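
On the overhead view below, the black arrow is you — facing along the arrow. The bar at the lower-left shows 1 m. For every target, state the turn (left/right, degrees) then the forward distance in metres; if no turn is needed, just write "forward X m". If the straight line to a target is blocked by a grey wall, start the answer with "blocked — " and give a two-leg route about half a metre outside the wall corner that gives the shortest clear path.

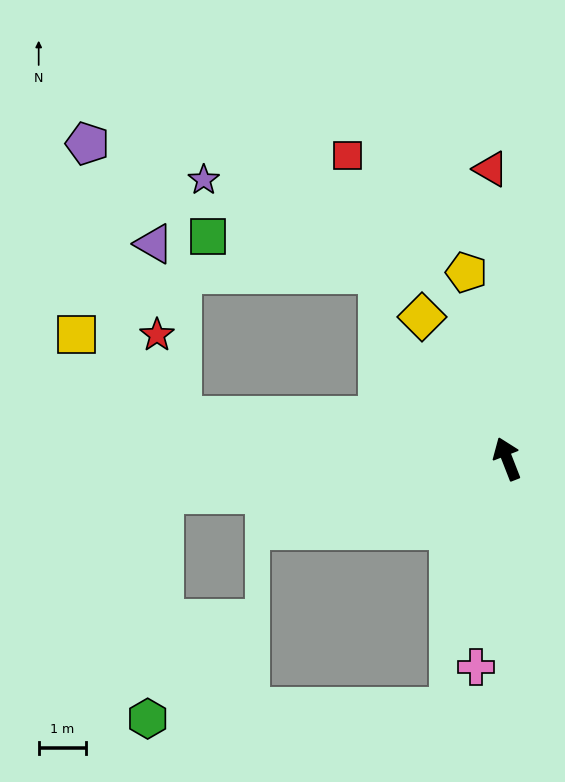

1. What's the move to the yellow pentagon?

turn right 9°, forward 4.0 m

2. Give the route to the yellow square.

blocked — turn left 61°, forward 6.9 m, then turn right 30°, forward 2.8 m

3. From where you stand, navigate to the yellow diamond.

turn left 10°, forward 3.5 m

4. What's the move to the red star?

blocked — turn left 61°, forward 6.9 m, then turn right 66°, forward 1.8 m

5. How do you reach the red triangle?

turn right 18°, forward 6.1 m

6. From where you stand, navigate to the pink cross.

turn left 150°, forward 4.4 m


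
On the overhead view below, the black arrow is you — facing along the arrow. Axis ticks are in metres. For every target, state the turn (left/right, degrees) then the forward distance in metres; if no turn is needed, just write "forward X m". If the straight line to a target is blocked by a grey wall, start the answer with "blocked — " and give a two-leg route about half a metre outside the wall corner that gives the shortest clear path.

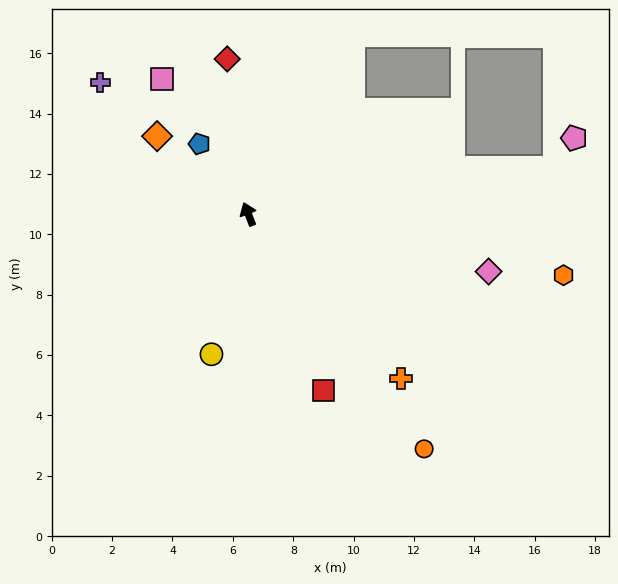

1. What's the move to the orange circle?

turn right 165°, forward 9.7 m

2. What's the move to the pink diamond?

turn right 125°, forward 8.2 m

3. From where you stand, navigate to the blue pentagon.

turn left 13°, forward 2.8 m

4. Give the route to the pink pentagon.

blocked — turn right 103°, forward 10.3 m, then turn left 51°, forward 1.2 m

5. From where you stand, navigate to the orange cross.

turn right 158°, forward 7.4 m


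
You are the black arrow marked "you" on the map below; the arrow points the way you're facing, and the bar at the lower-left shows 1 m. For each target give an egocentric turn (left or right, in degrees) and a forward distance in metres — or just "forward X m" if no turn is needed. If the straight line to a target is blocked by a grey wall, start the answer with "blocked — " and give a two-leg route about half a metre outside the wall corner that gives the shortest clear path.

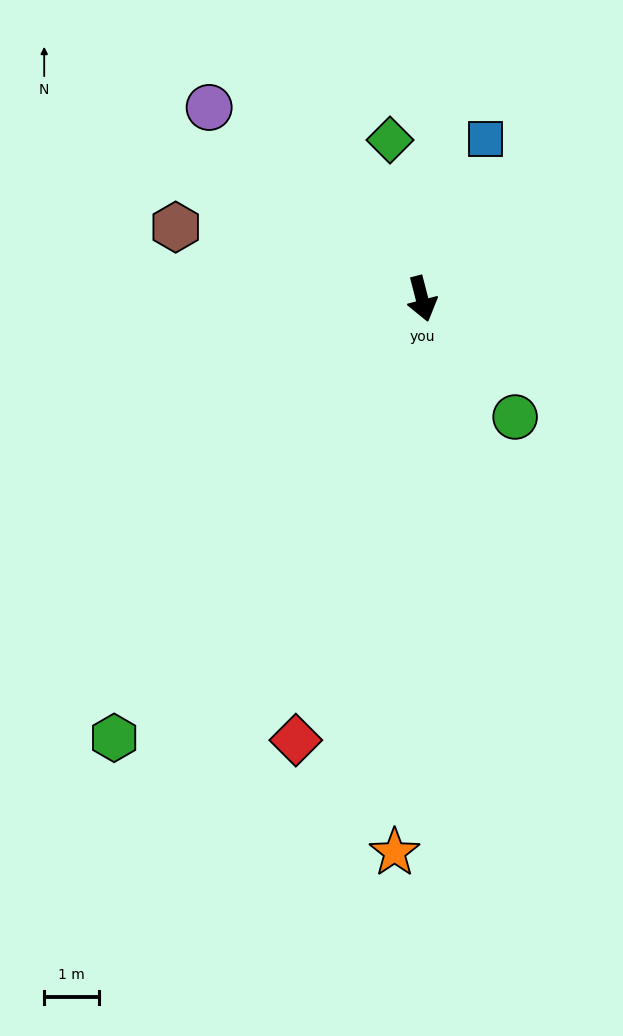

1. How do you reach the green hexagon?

turn right 50°, forward 9.7 m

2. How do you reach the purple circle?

turn right 146°, forward 5.2 m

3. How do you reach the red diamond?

turn right 30°, forward 8.3 m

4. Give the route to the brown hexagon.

turn right 121°, forward 4.6 m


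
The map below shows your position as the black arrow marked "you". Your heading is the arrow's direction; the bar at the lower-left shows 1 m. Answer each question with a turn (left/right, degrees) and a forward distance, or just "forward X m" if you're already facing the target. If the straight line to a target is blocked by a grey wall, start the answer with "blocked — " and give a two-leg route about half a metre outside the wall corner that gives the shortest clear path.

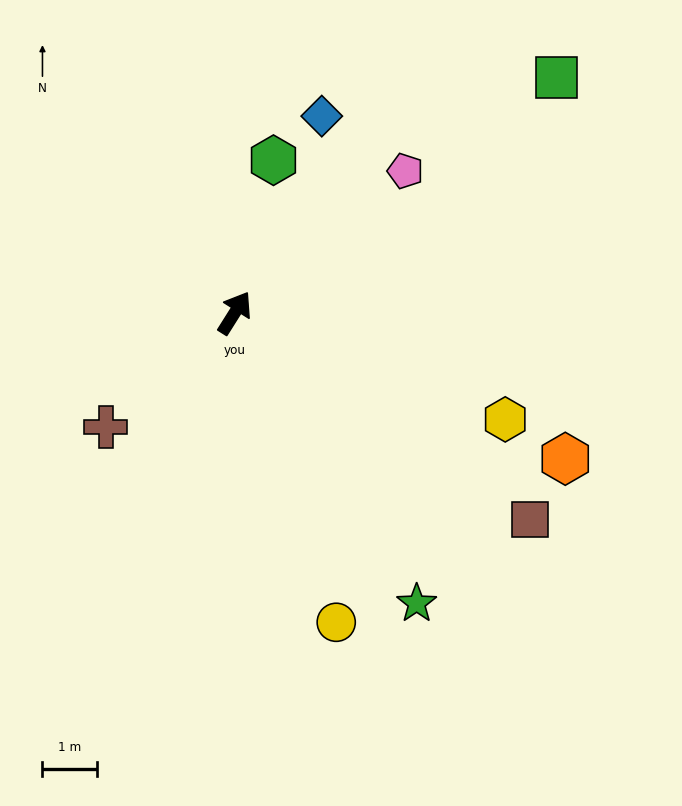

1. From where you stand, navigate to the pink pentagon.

turn right 18°, forward 4.1 m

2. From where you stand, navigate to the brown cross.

turn left 164°, forward 3.1 m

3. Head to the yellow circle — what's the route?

turn right 130°, forward 5.9 m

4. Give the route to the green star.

turn right 116°, forward 6.3 m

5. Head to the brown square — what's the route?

turn right 93°, forward 6.6 m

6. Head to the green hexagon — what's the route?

turn left 18°, forward 2.9 m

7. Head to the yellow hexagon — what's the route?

turn right 79°, forward 5.3 m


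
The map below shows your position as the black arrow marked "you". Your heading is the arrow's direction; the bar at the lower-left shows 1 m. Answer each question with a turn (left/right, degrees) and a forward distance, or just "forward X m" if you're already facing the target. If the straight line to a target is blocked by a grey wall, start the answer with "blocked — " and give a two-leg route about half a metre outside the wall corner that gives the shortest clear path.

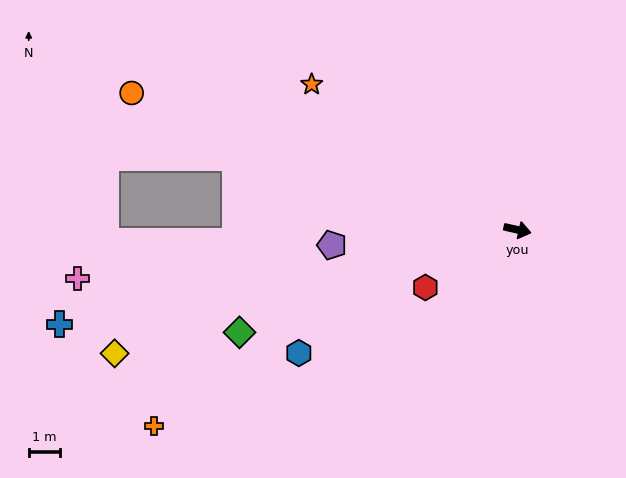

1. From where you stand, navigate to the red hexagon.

turn right 135°, forward 3.5 m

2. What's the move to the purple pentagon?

turn right 163°, forward 6.0 m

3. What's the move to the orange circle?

turn left 173°, forward 13.3 m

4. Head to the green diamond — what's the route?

turn right 147°, forward 9.6 m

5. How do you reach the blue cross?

turn right 156°, forward 15.1 m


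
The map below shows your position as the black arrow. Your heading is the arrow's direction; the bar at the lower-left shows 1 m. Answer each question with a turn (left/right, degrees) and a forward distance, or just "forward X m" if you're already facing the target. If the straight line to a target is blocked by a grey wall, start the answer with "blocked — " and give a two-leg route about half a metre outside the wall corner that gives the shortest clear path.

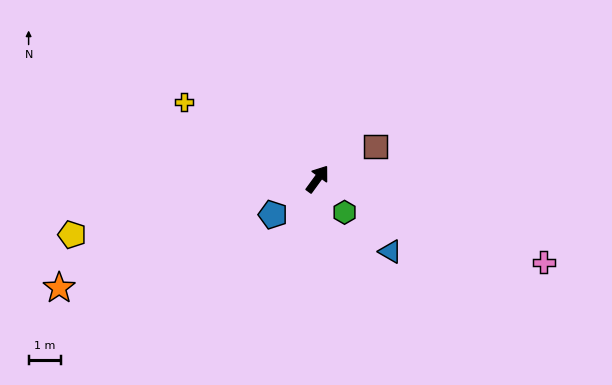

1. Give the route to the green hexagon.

turn right 105°, forward 1.3 m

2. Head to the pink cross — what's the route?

turn right 74°, forward 7.3 m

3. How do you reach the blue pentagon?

turn left 165°, forward 1.7 m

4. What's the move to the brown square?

turn right 25°, forward 2.0 m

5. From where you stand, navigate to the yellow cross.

turn left 96°, forward 4.7 m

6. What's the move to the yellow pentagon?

turn left 139°, forward 7.7 m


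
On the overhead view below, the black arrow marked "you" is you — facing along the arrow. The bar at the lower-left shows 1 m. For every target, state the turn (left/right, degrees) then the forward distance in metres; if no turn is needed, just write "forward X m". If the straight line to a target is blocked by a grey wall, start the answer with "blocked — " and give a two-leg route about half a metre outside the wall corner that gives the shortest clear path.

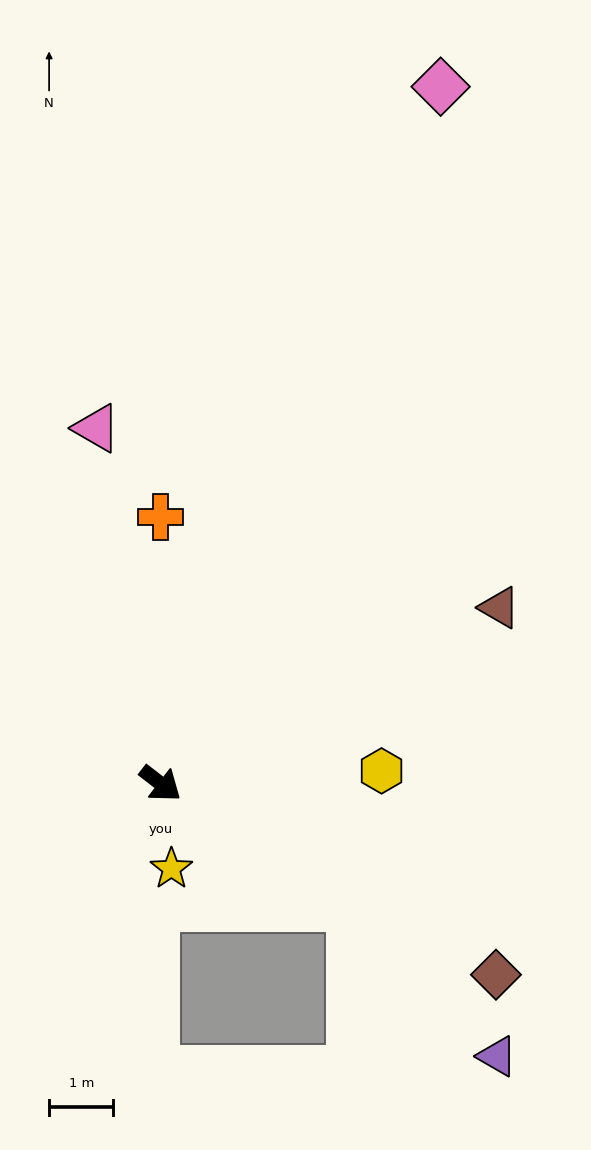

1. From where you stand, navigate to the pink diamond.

turn left 106°, forward 11.7 m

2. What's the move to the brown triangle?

turn left 65°, forward 5.9 m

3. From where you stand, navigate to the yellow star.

turn right 45°, forward 1.3 m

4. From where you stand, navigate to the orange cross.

turn left 128°, forward 4.1 m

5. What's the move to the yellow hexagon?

turn left 41°, forward 3.4 m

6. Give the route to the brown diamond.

turn left 8°, forward 6.0 m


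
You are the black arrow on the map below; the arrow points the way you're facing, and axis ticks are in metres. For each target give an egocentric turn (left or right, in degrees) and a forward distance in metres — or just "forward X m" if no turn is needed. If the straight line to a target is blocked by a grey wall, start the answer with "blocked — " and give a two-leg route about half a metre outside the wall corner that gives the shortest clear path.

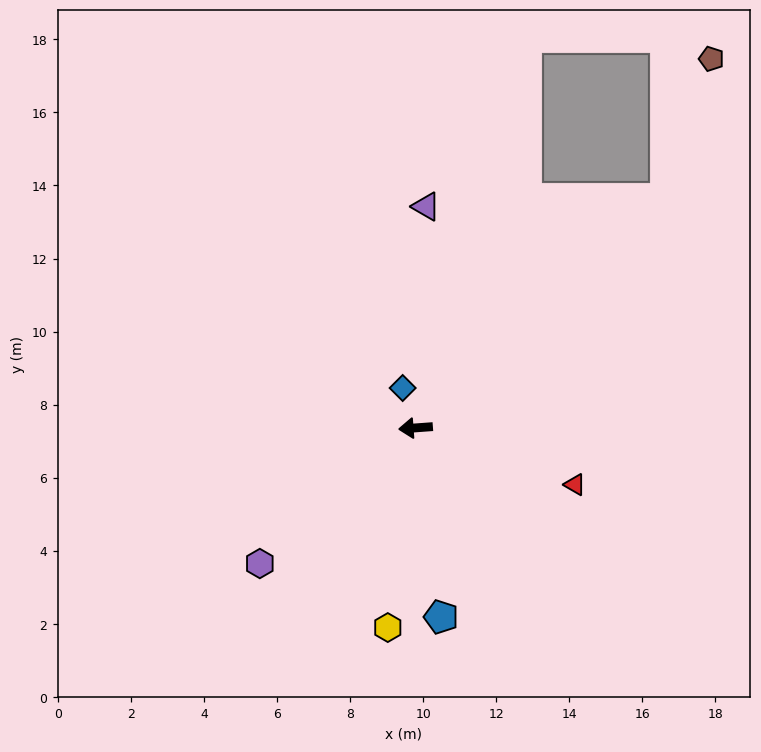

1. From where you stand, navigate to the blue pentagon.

turn left 94°, forward 5.2 m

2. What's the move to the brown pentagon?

blocked — turn right 142°, forward 9.3 m, then turn left 30°, forward 4.0 m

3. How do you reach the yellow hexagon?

turn left 78°, forward 5.5 m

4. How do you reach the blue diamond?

turn right 76°, forward 1.1 m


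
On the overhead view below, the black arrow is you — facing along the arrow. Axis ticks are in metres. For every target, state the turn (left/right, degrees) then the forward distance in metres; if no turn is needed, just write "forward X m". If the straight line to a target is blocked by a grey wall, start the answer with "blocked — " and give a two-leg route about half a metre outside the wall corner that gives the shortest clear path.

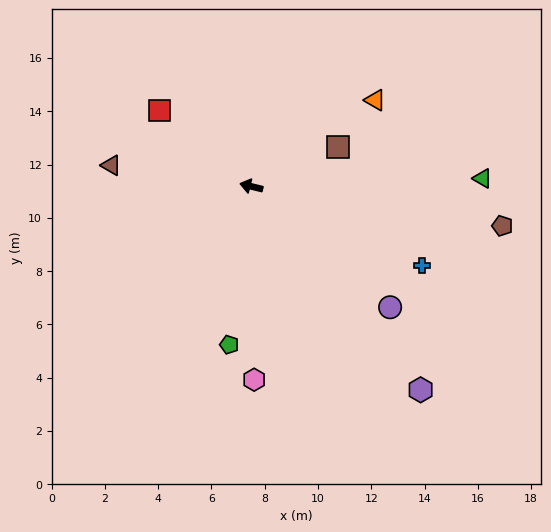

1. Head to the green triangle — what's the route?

turn right 164°, forward 8.7 m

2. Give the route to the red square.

turn right 26°, forward 4.5 m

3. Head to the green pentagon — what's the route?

turn left 96°, forward 6.0 m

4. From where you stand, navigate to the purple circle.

turn left 153°, forward 6.9 m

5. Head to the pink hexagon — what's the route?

turn left 105°, forward 7.3 m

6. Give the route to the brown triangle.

turn left 5°, forward 5.3 m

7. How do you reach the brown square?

turn right 141°, forward 3.6 m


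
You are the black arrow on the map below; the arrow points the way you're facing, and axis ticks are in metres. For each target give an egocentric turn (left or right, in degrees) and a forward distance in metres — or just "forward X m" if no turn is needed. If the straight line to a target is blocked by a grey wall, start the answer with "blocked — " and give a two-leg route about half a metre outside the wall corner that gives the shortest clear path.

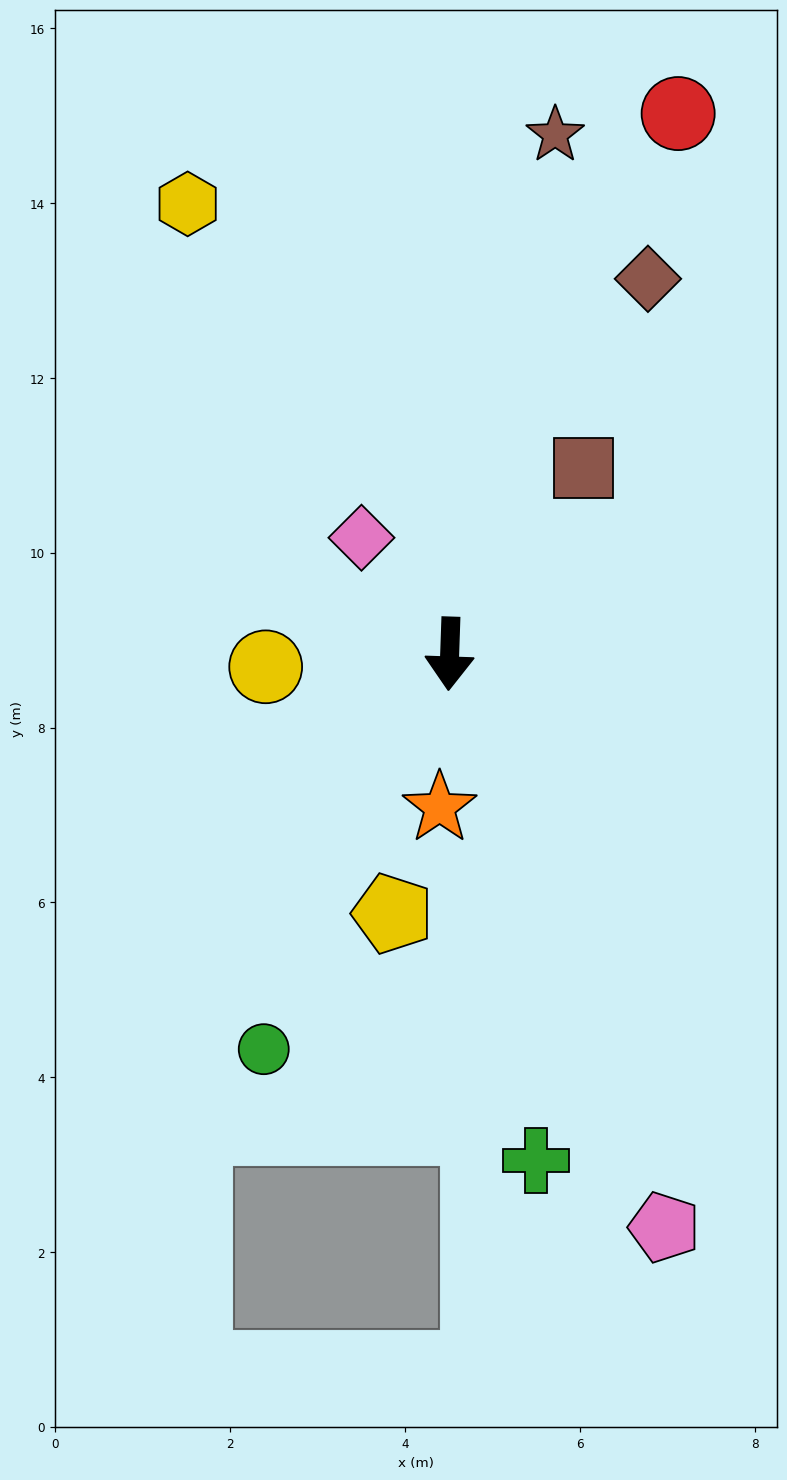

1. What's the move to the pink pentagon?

turn left 22°, forward 7.0 m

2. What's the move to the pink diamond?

turn right 141°, forward 1.7 m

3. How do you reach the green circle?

turn right 23°, forward 5.0 m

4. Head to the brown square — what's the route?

turn left 146°, forward 2.6 m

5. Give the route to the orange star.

forward 1.8 m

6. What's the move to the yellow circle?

turn right 84°, forward 2.1 m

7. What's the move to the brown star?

turn left 170°, forward 6.1 m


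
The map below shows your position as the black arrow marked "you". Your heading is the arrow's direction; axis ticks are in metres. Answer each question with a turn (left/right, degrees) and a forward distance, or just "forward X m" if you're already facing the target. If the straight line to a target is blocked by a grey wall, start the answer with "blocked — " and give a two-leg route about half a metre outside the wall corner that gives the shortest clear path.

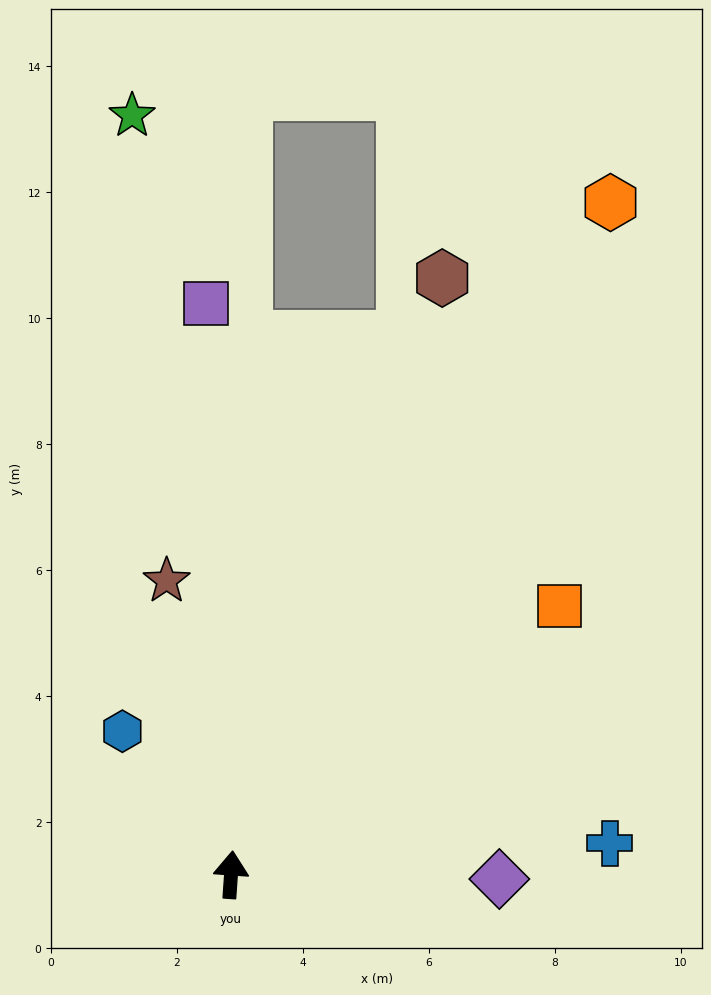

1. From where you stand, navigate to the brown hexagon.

turn right 16°, forward 10.0 m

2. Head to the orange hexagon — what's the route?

turn right 25°, forward 12.3 m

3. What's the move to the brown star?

turn left 16°, forward 4.8 m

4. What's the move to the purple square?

turn left 6°, forward 9.1 m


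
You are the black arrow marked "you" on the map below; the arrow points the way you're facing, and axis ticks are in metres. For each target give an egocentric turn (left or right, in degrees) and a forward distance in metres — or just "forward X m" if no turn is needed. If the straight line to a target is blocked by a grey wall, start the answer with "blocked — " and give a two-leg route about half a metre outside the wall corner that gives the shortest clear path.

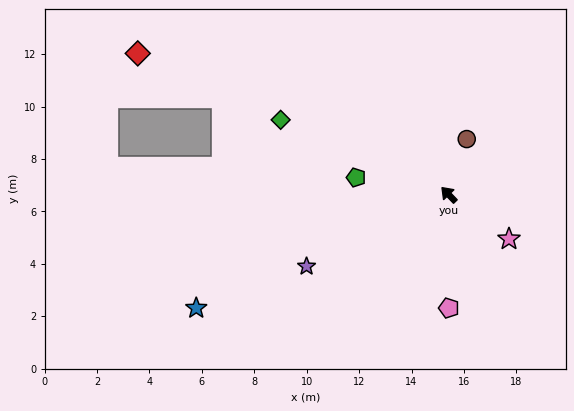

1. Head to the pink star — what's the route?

turn right 170°, forward 2.9 m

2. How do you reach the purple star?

turn left 73°, forward 6.1 m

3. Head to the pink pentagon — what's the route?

turn left 136°, forward 4.3 m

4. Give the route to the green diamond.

turn left 22°, forward 7.0 m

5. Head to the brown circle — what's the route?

turn right 62°, forward 2.2 m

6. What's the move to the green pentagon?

turn left 36°, forward 3.6 m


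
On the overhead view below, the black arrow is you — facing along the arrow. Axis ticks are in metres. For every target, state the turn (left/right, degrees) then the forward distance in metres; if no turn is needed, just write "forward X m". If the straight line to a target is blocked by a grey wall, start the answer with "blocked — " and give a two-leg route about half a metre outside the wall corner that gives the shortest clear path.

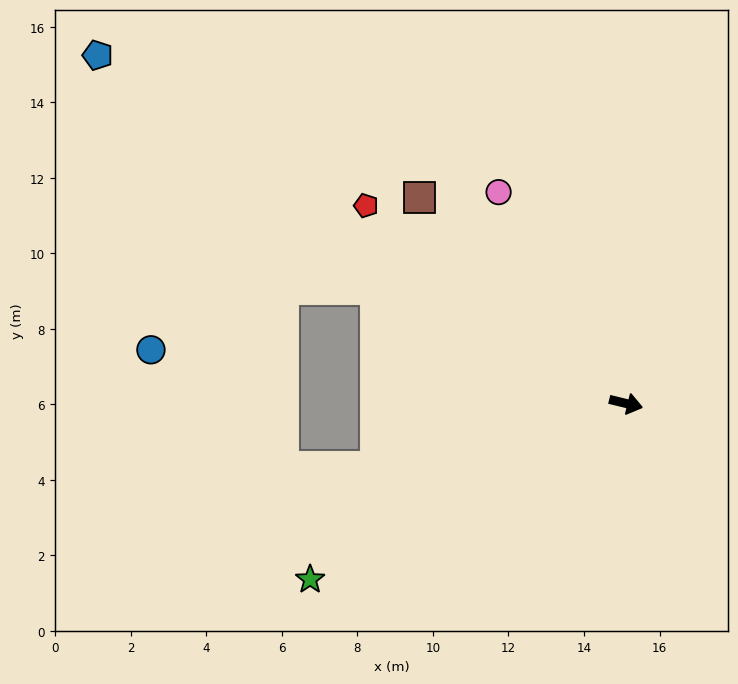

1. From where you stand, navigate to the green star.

turn right 137°, forward 9.6 m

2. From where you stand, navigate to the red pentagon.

turn left 156°, forward 8.7 m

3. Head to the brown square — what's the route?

turn left 149°, forward 7.7 m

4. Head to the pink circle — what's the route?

turn left 135°, forward 6.5 m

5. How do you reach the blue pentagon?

turn left 160°, forward 16.8 m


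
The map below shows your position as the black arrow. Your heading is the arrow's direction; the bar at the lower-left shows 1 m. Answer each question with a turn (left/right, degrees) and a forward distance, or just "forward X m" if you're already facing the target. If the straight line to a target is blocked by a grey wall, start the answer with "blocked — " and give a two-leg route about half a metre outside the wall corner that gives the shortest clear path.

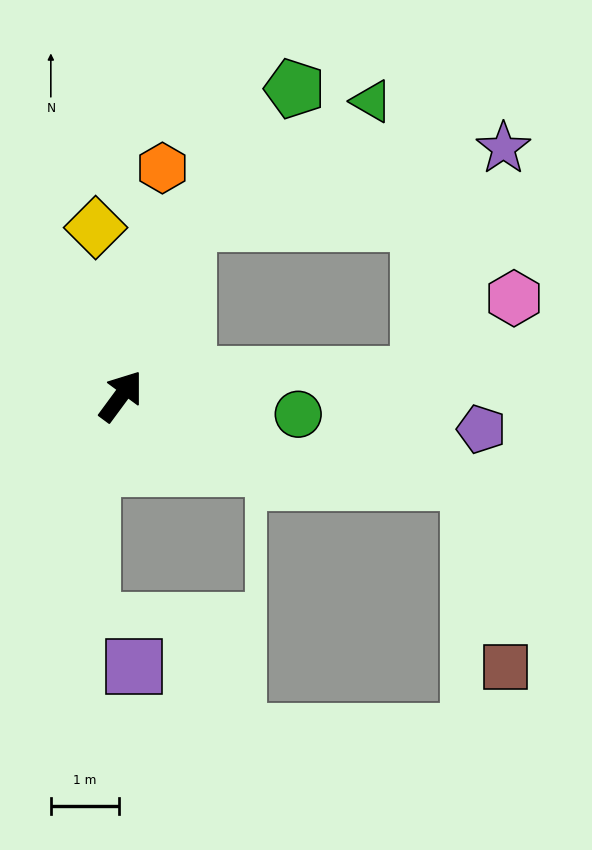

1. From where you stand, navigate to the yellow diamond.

turn left 45°, forward 2.5 m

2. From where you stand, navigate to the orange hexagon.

turn left 26°, forward 3.4 m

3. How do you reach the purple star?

blocked — turn left 16°, forward 2.7 m, then turn right 56°, forward 4.7 m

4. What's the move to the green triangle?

blocked — turn left 16°, forward 2.7 m, then turn right 36°, forward 3.2 m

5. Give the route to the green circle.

turn right 59°, forward 2.6 m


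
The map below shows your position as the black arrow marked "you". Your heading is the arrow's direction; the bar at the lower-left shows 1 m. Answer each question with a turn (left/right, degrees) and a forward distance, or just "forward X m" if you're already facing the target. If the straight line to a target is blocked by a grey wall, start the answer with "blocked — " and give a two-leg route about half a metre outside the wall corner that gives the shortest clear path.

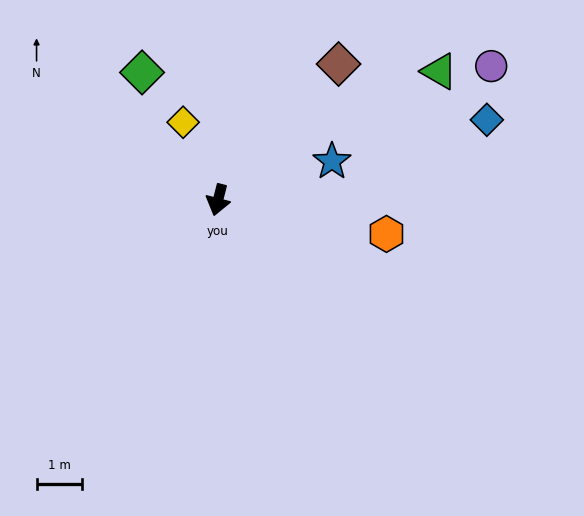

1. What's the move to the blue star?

turn left 123°, forward 2.7 m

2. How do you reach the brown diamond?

turn left 153°, forward 4.0 m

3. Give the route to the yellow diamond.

turn right 141°, forward 1.9 m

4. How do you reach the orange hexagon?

turn left 93°, forward 3.8 m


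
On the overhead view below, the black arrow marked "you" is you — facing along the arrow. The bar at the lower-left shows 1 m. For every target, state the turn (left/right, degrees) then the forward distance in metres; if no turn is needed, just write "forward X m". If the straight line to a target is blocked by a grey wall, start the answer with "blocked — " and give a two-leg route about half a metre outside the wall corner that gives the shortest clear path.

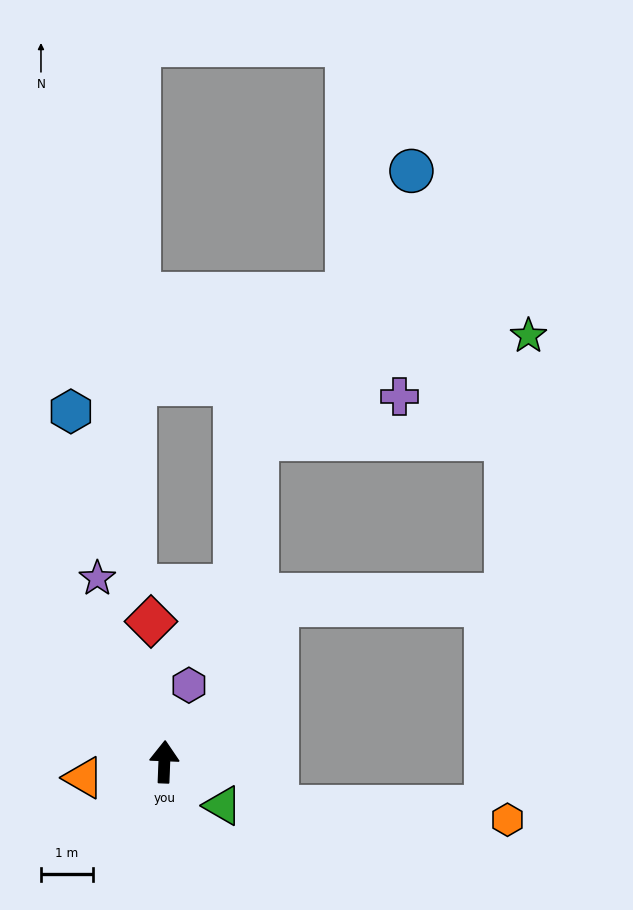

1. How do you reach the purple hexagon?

turn right 16°, forward 1.5 m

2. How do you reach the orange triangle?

turn left 103°, forward 1.6 m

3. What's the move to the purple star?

turn left 22°, forward 3.7 m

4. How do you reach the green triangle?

turn right 125°, forward 1.4 m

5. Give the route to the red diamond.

turn left 8°, forward 2.7 m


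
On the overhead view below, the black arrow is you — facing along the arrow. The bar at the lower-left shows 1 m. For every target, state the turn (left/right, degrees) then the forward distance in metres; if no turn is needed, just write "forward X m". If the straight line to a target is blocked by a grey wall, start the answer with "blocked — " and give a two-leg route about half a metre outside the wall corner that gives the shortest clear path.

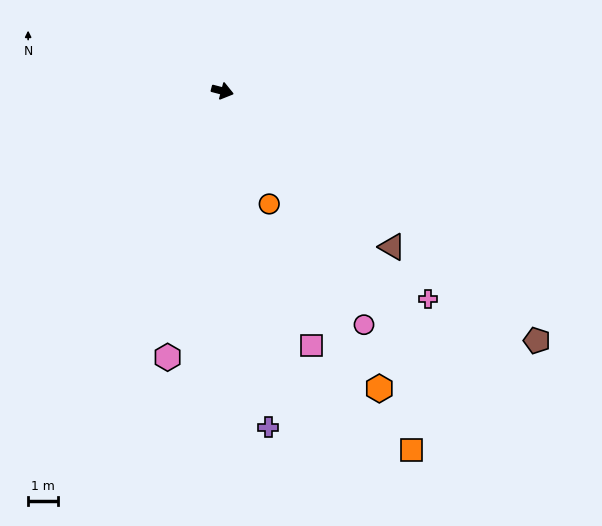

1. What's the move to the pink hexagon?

turn right 87°, forward 9.0 m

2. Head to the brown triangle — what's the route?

turn right 28°, forward 7.6 m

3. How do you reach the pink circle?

turn right 44°, forward 9.0 m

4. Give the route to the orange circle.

turn right 53°, forward 4.0 m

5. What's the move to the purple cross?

turn right 68°, forward 11.2 m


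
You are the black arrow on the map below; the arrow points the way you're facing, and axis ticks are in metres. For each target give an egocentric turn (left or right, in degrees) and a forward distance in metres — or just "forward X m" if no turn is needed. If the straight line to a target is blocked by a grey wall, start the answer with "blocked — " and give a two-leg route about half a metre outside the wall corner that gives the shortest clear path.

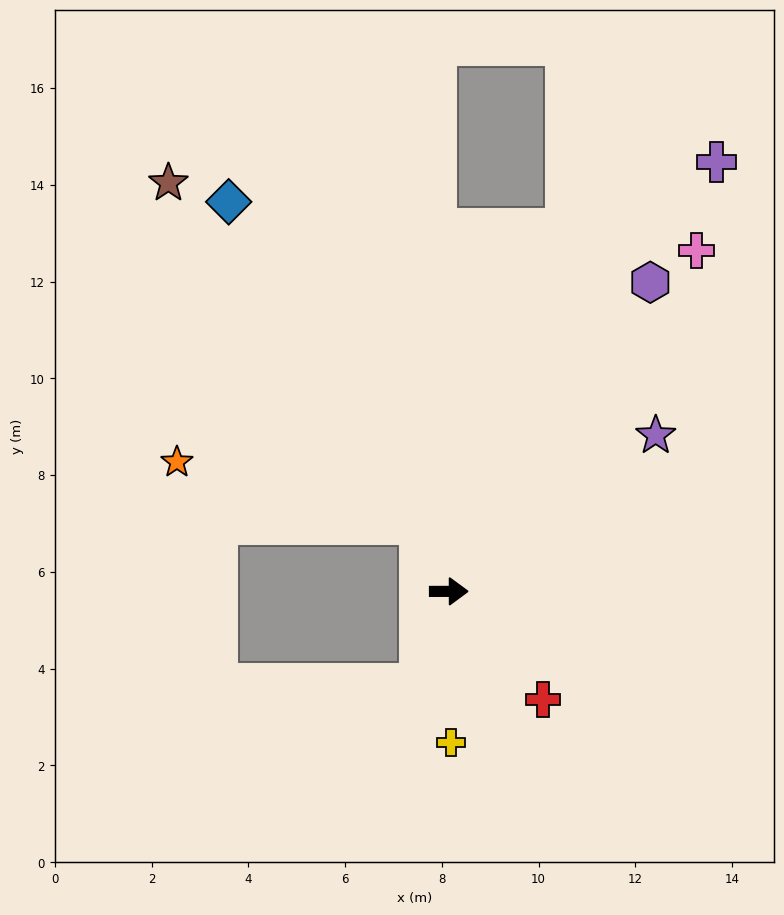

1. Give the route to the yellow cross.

turn right 89°, forward 3.1 m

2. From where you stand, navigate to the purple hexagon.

turn left 57°, forward 7.6 m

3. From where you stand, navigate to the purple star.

turn left 37°, forward 5.4 m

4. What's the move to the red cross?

turn right 49°, forward 3.0 m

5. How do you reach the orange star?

blocked — turn left 114°, forward 1.5 m, then turn left 52°, forward 5.2 m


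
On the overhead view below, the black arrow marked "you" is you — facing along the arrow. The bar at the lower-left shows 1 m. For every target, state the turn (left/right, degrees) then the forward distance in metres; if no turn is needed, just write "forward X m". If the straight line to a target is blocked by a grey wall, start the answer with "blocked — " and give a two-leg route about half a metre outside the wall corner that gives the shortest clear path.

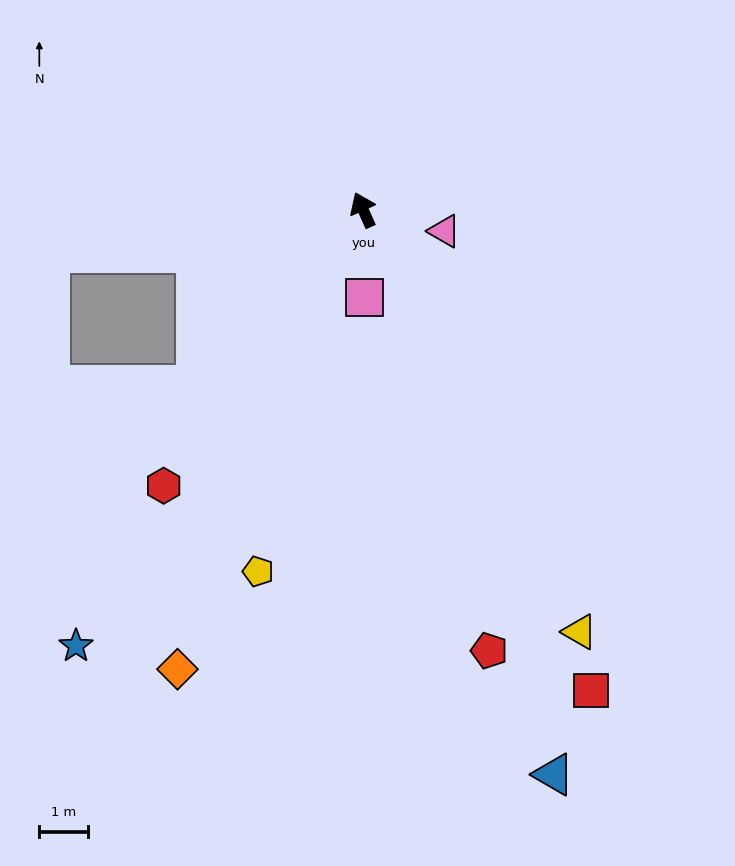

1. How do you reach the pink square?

turn left 157°, forward 1.8 m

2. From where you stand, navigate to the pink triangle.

turn right 129°, forward 1.7 m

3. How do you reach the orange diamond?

turn left 134°, forward 10.3 m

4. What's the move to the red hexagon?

turn left 120°, forward 7.1 m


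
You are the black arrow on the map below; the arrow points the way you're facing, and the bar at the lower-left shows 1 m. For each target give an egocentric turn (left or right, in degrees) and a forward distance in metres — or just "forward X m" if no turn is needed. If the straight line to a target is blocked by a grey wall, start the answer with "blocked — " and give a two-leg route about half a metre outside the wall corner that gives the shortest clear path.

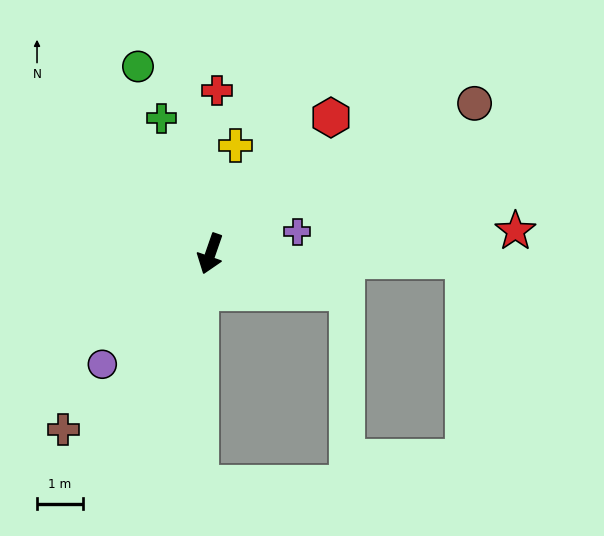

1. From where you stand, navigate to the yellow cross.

turn right 174°, forward 2.4 m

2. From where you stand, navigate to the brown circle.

turn left 139°, forward 6.7 m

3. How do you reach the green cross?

turn right 141°, forward 3.2 m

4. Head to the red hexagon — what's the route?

turn left 158°, forward 4.0 m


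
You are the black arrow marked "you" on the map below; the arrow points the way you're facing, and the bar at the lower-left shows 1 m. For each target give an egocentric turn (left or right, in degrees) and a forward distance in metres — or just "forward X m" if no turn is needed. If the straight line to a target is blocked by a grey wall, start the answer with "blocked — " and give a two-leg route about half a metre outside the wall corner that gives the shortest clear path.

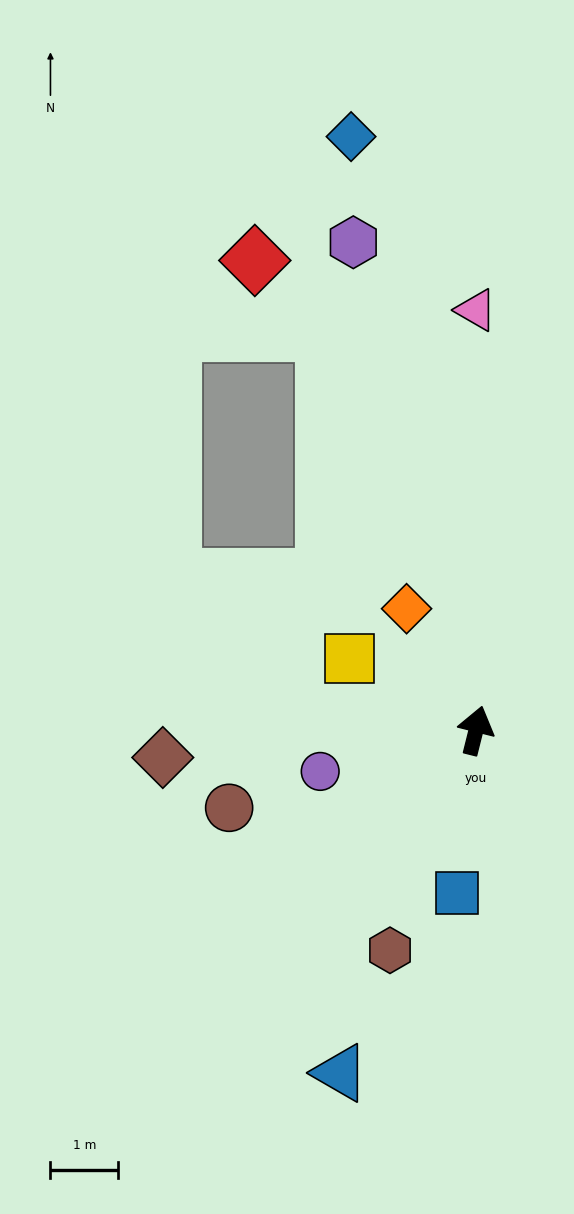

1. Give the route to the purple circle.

turn left 119°, forward 2.4 m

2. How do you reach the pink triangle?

turn left 14°, forward 6.2 m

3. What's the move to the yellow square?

turn left 74°, forward 2.1 m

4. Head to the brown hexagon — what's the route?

turn left 173°, forward 3.5 m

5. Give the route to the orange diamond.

turn left 44°, forward 2.1 m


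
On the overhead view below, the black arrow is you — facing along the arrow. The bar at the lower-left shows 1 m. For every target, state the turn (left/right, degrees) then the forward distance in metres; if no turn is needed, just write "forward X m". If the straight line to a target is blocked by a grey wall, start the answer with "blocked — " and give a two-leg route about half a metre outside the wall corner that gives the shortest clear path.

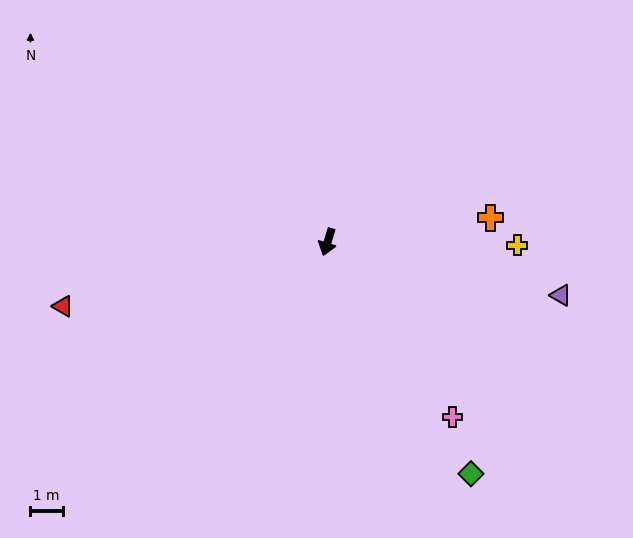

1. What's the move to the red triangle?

turn right 59°, forward 8.4 m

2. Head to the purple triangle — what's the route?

turn left 94°, forward 7.4 m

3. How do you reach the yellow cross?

turn left 106°, forward 5.8 m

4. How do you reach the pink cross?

turn left 53°, forward 6.6 m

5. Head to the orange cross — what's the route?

turn left 116°, forward 5.1 m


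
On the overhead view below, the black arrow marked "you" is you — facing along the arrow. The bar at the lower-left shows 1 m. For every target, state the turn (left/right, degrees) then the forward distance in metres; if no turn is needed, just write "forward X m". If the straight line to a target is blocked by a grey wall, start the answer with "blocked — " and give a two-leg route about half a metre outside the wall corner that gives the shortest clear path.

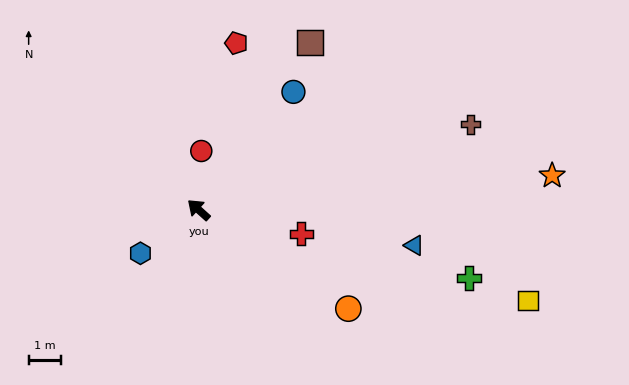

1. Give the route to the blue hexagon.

turn left 79°, forward 2.2 m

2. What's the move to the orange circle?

turn right 172°, forward 5.5 m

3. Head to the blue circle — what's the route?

turn right 87°, forward 4.6 m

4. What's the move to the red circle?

turn right 51°, forward 1.8 m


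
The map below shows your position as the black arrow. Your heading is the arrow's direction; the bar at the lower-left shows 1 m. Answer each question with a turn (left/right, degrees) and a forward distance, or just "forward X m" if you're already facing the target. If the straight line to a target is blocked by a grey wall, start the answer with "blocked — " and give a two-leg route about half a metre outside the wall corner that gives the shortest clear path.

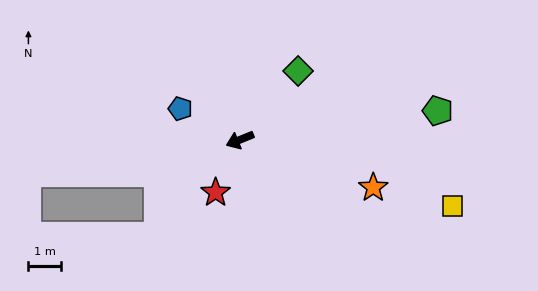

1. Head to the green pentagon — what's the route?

turn left 166°, forward 6.2 m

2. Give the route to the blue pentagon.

turn right 50°, forward 2.1 m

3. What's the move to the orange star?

turn left 138°, forward 4.4 m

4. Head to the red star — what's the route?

turn left 43°, forward 1.8 m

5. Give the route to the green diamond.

turn right 152°, forward 2.8 m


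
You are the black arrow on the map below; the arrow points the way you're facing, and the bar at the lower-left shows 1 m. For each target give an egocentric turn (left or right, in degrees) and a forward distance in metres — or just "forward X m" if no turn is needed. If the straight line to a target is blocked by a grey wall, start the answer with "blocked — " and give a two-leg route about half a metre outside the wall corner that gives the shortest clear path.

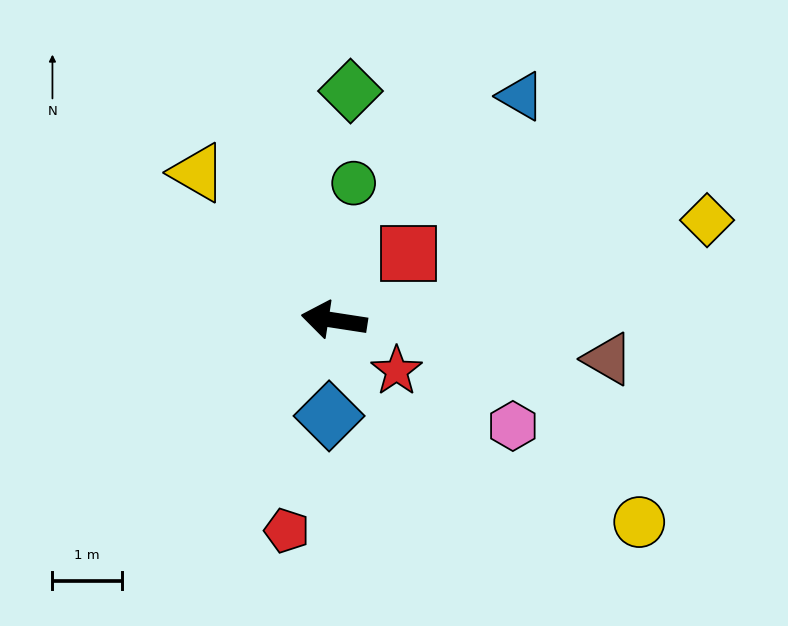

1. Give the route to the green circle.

turn right 89°, forward 2.0 m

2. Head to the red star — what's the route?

turn left 150°, forward 1.2 m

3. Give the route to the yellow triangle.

turn right 38°, forward 2.9 m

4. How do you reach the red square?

turn right 129°, forward 1.4 m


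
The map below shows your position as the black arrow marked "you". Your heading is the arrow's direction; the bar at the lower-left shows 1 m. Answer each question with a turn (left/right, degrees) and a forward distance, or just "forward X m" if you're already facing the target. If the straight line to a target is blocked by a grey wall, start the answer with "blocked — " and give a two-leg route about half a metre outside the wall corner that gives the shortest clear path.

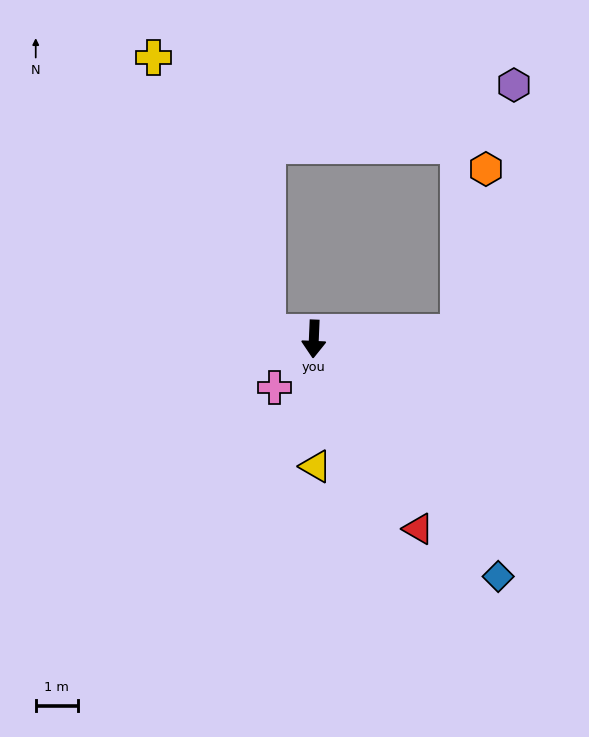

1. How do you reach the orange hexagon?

blocked — turn left 95°, forward 3.4 m, then turn left 78°, forward 3.9 m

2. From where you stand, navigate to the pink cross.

turn right 36°, forward 1.5 m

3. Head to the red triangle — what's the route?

turn left 31°, forward 5.1 m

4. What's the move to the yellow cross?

blocked — turn right 96°, forward 1.1 m, then turn right 59°, forward 7.0 m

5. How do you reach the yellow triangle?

turn left 3°, forward 3.0 m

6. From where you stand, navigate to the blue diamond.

turn left 40°, forward 7.1 m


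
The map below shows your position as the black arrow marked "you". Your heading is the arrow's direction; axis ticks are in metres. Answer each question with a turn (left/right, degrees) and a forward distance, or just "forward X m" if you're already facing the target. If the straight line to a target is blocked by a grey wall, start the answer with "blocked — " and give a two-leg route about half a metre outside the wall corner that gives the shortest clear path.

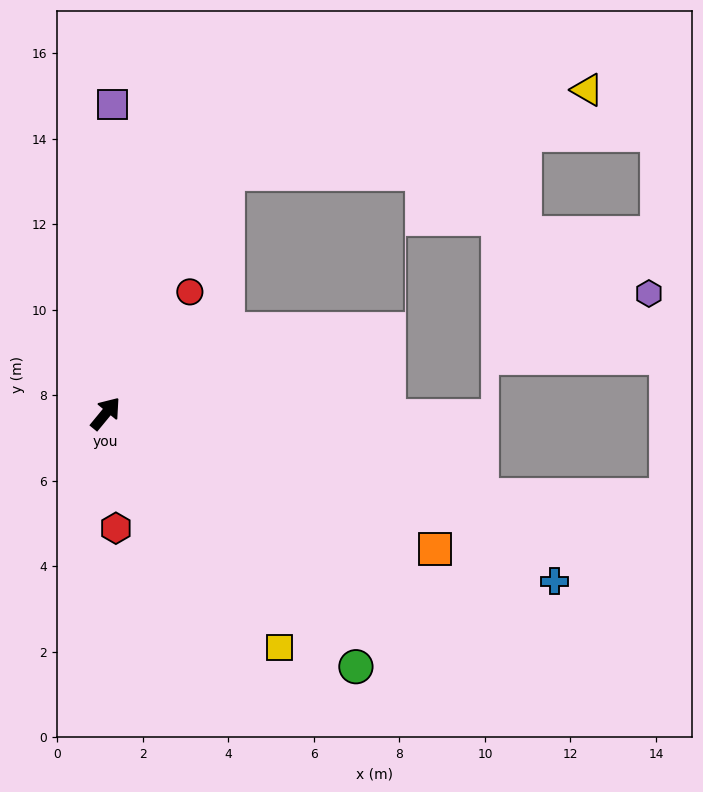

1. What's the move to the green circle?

turn right 96°, forward 8.3 m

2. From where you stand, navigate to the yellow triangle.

blocked — turn left 13°, forward 6.3 m, then turn right 51°, forward 8.7 m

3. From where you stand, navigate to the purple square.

turn left 38°, forward 7.2 m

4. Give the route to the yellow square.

turn right 104°, forward 6.8 m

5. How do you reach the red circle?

turn left 5°, forward 3.5 m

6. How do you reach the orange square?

turn right 73°, forward 8.3 m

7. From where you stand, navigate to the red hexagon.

turn right 135°, forward 2.7 m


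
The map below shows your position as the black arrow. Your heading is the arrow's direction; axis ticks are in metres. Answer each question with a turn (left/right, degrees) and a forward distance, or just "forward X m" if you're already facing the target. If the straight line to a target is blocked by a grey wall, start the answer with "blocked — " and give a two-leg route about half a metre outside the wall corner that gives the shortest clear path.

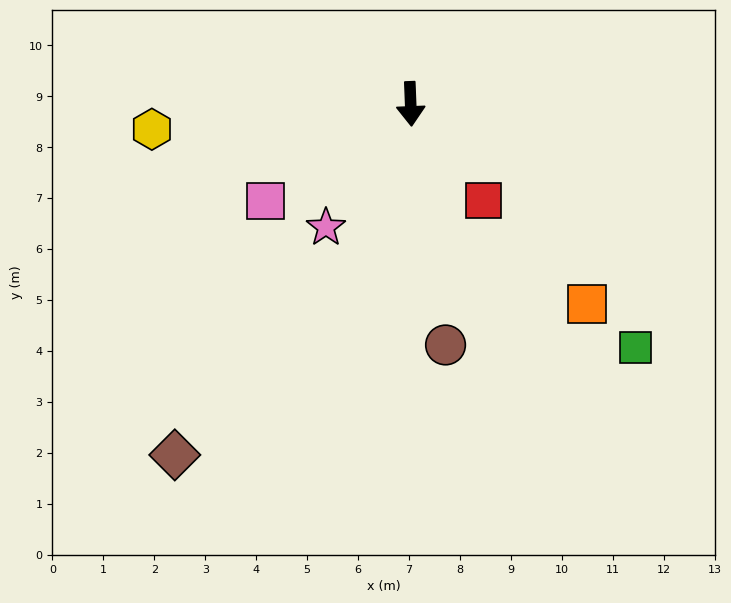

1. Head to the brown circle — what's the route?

turn left 6°, forward 4.8 m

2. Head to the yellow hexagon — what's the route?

turn right 87°, forward 5.1 m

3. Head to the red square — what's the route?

turn left 35°, forward 2.4 m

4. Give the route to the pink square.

turn right 58°, forward 3.4 m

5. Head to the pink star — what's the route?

turn right 37°, forward 2.9 m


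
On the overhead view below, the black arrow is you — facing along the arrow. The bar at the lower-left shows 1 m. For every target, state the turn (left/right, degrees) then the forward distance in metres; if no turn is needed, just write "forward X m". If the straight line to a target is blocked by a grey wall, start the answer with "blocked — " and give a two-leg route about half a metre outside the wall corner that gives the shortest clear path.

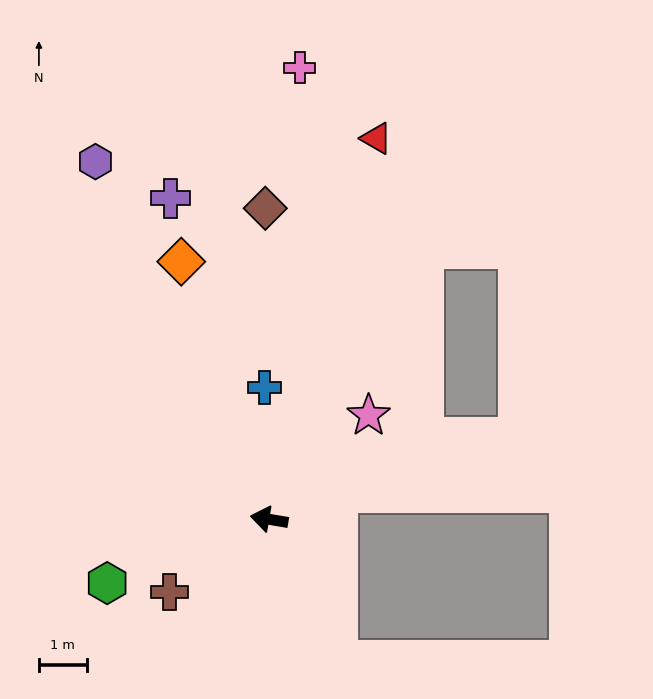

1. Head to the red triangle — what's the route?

turn right 96°, forward 8.3 m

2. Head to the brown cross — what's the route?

turn left 46°, forward 2.6 m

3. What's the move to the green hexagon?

turn left 31°, forward 3.6 m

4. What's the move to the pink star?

turn right 124°, forward 3.0 m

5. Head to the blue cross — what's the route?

turn right 78°, forward 2.8 m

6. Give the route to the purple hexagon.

turn right 54°, forward 8.3 m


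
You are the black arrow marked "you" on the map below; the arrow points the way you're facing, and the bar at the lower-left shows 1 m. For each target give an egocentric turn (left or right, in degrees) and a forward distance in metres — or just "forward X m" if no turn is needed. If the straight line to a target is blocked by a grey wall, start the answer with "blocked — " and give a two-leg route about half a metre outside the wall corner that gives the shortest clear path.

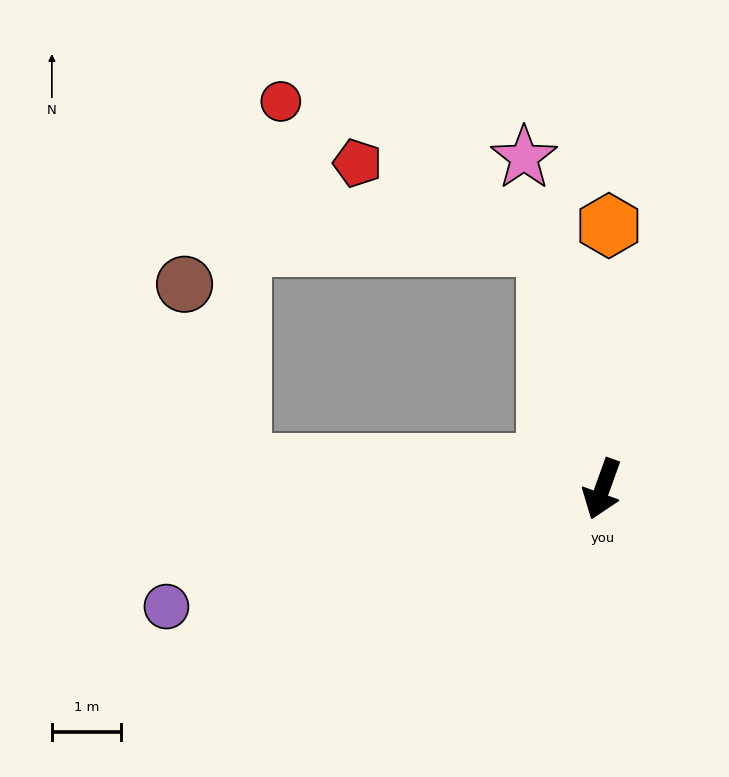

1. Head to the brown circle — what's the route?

blocked — turn right 74°, forward 5.2 m, then turn right 68°, forward 2.7 m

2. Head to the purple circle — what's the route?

turn right 55°, forward 6.5 m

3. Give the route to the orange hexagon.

turn right 162°, forward 3.8 m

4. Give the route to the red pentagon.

blocked — turn right 147°, forward 3.6 m, then turn left 53°, forward 3.0 m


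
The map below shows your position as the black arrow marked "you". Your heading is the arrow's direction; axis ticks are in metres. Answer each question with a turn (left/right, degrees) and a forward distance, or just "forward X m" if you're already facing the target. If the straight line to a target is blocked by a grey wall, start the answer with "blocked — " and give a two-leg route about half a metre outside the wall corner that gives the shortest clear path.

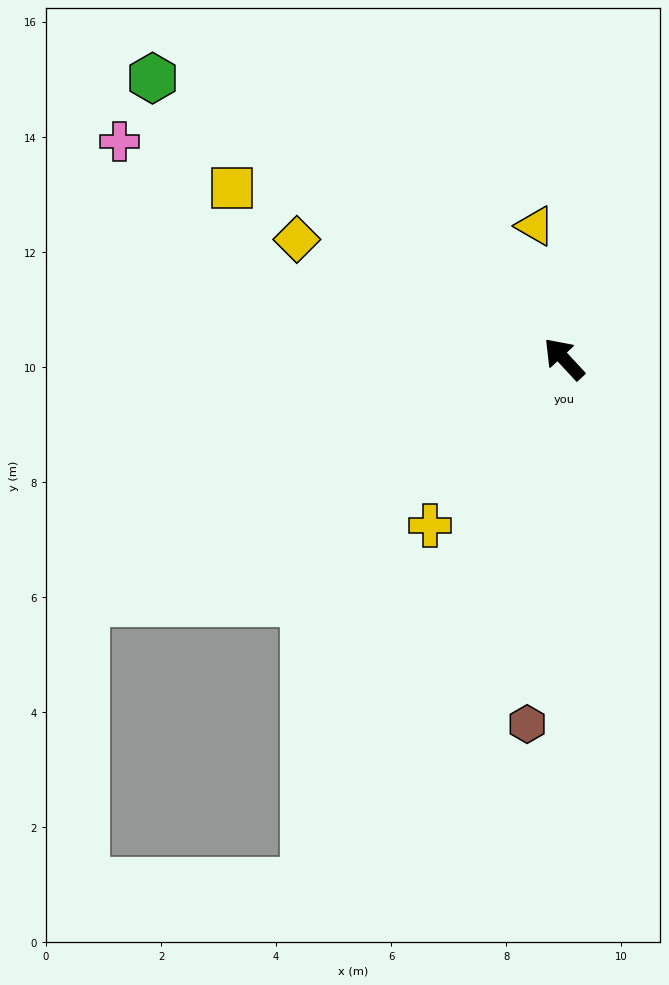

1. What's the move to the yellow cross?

turn left 98°, forward 3.7 m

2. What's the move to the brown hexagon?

turn left 131°, forward 6.4 m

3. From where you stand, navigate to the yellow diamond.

turn left 23°, forward 5.1 m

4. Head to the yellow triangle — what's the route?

turn right 31°, forward 2.4 m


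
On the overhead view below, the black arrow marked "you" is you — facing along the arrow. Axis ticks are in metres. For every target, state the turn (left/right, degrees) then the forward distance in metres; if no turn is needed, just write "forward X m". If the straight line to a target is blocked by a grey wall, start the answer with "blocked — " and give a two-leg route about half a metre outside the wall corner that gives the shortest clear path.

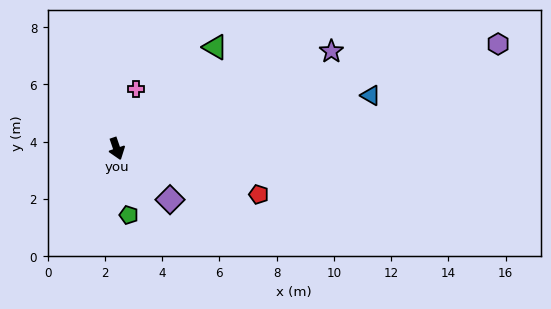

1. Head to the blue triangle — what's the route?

turn left 83°, forward 9.1 m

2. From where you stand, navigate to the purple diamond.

turn left 27°, forward 2.6 m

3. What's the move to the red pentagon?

turn left 53°, forward 5.2 m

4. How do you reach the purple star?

turn left 95°, forward 8.2 m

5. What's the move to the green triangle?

turn left 117°, forward 4.9 m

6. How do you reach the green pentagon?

turn right 9°, forward 2.4 m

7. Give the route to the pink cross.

turn left 143°, forward 2.2 m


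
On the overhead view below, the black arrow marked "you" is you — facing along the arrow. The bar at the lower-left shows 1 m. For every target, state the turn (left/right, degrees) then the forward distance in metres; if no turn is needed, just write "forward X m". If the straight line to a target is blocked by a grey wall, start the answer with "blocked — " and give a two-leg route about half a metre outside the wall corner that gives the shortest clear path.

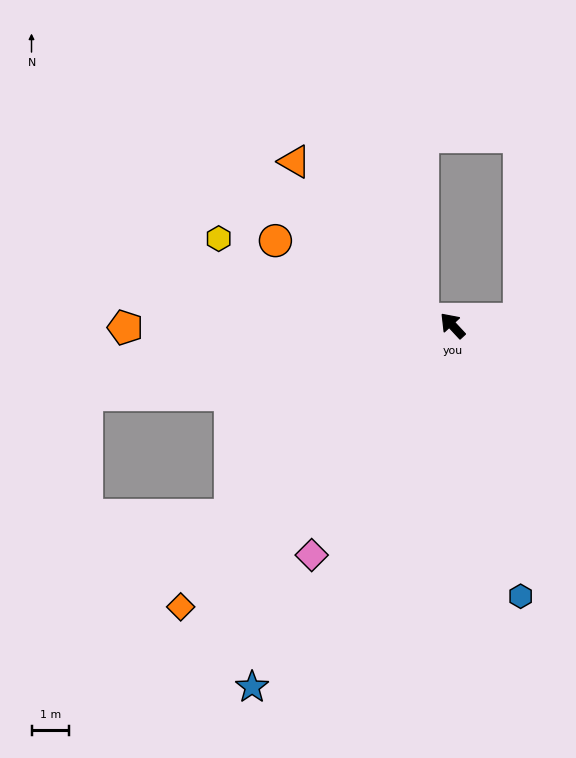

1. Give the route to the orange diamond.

turn left 93°, forward 10.4 m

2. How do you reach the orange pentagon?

turn left 47°, forward 8.7 m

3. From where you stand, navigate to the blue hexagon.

turn left 151°, forward 7.4 m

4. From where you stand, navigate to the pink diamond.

turn left 106°, forward 7.1 m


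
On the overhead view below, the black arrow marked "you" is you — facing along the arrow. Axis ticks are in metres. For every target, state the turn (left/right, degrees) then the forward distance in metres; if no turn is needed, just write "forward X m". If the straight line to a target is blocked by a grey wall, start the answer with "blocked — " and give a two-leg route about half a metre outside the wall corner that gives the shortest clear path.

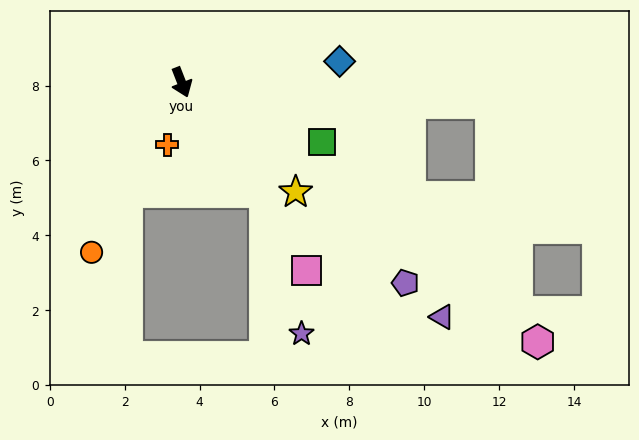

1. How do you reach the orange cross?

turn right 34°, forward 1.7 m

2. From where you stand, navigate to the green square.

turn left 46°, forward 4.1 m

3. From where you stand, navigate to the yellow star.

turn left 25°, forward 4.2 m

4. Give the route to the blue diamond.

turn left 76°, forward 4.3 m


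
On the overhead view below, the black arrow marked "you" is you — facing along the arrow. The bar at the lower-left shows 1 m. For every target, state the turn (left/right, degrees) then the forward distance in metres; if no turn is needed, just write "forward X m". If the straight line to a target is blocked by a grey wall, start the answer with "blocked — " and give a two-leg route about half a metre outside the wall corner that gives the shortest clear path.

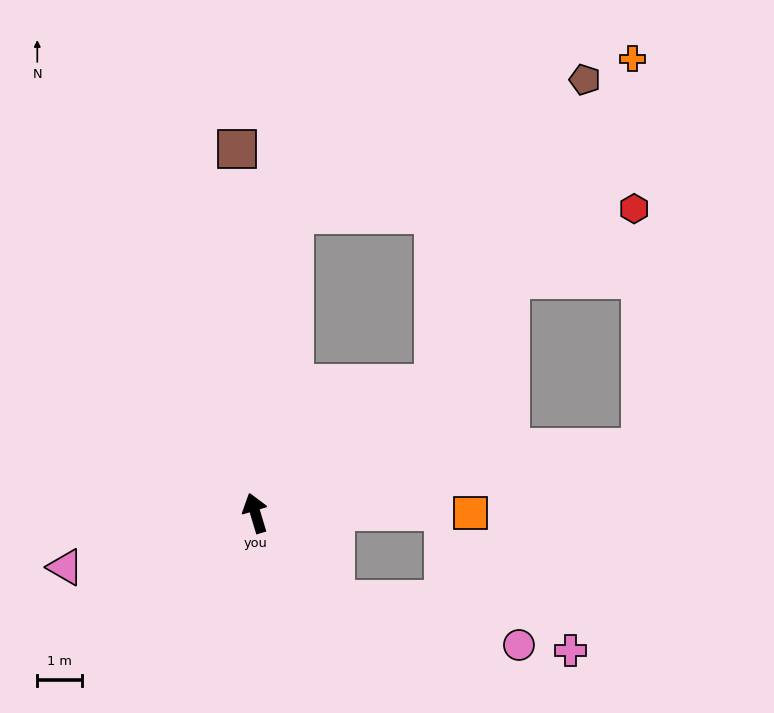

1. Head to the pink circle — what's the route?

blocked — turn right 154°, forward 2.6 m, then turn left 33°, forward 4.2 m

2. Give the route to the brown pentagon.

blocked — turn right 71°, forward 4.9 m, then turn left 28°, forward 7.5 m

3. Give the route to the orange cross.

blocked — turn right 71°, forward 4.9 m, then turn left 23°, forward 8.5 m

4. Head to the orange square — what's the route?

turn right 107°, forward 4.8 m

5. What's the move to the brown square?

turn right 14°, forward 8.1 m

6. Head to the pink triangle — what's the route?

turn left 89°, forward 4.4 m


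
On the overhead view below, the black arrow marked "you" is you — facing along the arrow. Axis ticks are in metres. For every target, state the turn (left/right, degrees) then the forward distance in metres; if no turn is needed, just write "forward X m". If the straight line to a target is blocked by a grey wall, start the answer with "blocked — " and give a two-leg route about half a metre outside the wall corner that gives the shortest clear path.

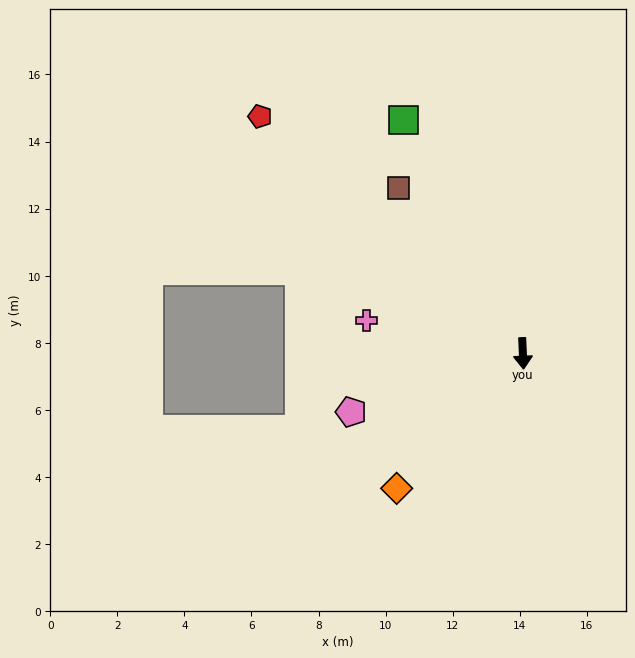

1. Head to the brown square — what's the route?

turn right 146°, forward 6.2 m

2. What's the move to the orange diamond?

turn right 46°, forward 5.5 m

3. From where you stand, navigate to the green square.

turn right 155°, forward 7.8 m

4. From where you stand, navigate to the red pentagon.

turn right 134°, forward 10.6 m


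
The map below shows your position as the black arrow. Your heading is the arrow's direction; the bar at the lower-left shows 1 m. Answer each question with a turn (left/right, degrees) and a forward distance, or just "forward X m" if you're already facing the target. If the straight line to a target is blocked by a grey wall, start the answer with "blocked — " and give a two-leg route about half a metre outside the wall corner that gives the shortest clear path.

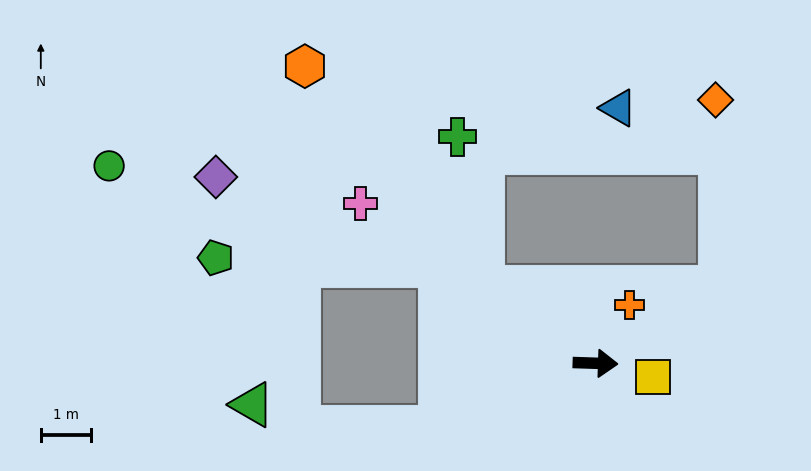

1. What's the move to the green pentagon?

blocked — turn left 150°, forward 3.7 m, then turn left 30°, forward 4.5 m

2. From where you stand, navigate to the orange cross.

turn left 62°, forward 1.4 m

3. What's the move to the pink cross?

turn left 148°, forward 5.7 m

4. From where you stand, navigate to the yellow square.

turn right 12°, forward 1.2 m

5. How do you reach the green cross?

blocked — turn left 147°, forward 2.7 m, then turn right 45°, forward 3.0 m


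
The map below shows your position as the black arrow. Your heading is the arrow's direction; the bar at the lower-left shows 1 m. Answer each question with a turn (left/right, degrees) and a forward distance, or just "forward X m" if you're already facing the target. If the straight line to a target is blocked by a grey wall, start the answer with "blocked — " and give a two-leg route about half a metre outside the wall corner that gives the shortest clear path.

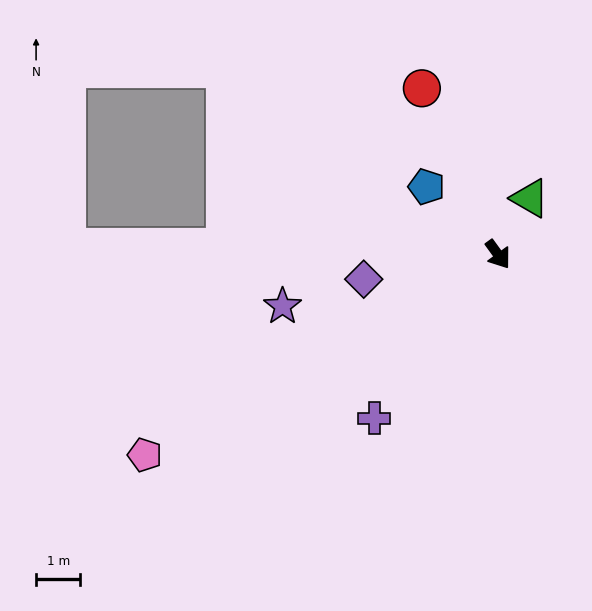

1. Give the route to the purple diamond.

turn right 116°, forward 3.1 m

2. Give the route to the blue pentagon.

turn right 169°, forward 2.2 m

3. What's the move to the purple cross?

turn right 73°, forward 4.7 m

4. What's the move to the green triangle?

turn left 115°, forward 1.5 m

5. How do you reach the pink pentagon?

turn right 96°, forward 9.2 m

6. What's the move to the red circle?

turn left 169°, forward 4.1 m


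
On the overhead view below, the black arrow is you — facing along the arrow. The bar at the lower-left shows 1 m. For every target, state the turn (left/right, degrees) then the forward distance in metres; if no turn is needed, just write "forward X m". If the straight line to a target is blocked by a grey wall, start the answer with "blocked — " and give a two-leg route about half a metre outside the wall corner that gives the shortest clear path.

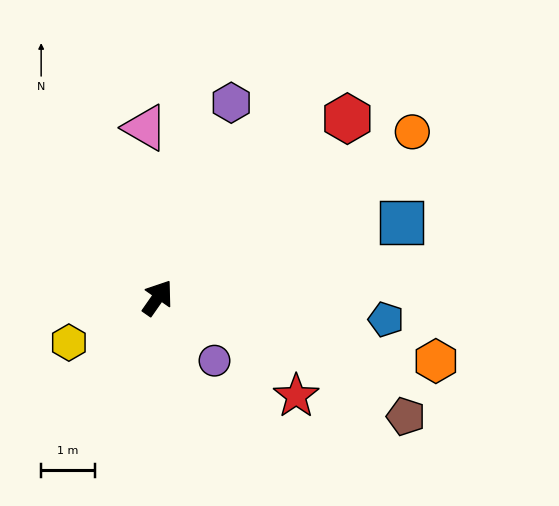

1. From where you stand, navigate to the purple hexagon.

turn left 14°, forward 3.9 m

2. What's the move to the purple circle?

turn right 103°, forward 1.6 m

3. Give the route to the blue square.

turn right 38°, forward 4.7 m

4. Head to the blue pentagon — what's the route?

turn right 61°, forward 4.3 m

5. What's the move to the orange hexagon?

turn right 68°, forward 5.3 m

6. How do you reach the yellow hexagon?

turn left 152°, forward 1.9 m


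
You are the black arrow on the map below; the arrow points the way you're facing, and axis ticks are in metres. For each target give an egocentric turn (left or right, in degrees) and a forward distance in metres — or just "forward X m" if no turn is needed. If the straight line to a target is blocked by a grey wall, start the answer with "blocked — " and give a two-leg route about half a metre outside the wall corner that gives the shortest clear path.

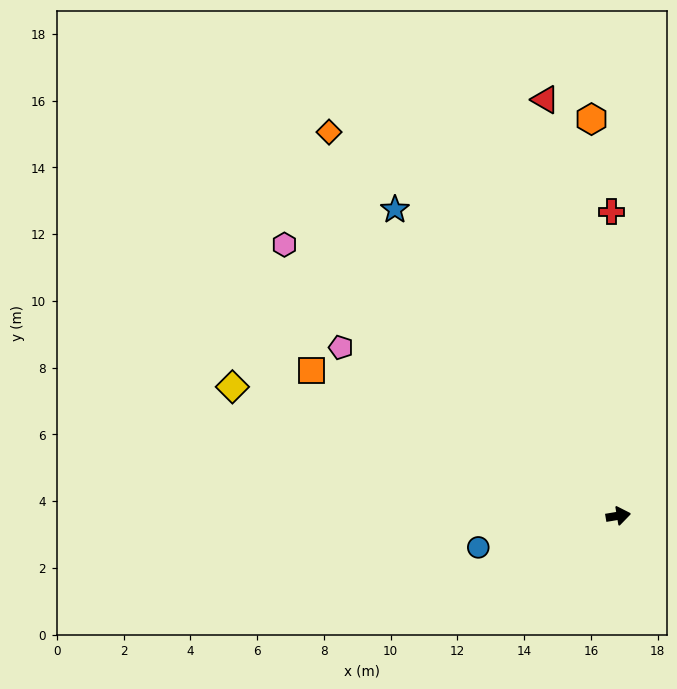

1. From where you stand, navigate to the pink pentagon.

turn left 139°, forward 9.7 m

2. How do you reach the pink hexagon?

turn left 131°, forward 12.9 m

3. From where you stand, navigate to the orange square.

turn left 145°, forward 10.2 m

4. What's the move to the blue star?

turn left 117°, forward 11.4 m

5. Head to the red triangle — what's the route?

turn left 90°, forward 12.7 m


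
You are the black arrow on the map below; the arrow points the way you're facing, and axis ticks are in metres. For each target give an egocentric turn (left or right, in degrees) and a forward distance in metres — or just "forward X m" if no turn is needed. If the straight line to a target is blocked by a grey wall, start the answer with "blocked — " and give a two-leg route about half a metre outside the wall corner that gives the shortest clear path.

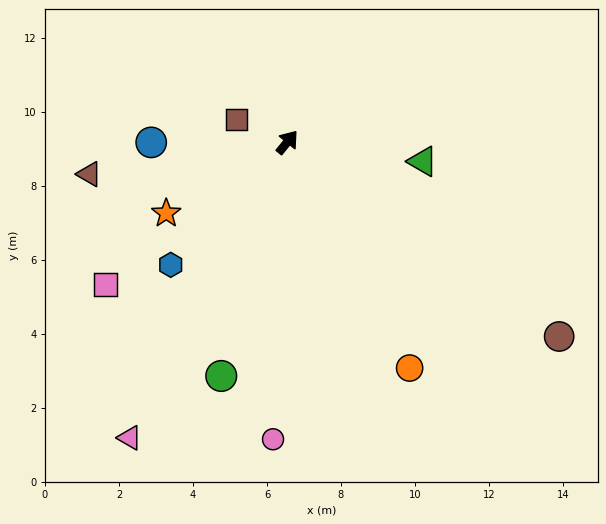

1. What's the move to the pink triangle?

turn right 169°, forward 9.1 m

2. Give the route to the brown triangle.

turn left 138°, forward 5.4 m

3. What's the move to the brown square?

turn left 105°, forward 1.5 m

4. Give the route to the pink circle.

turn right 144°, forward 8.0 m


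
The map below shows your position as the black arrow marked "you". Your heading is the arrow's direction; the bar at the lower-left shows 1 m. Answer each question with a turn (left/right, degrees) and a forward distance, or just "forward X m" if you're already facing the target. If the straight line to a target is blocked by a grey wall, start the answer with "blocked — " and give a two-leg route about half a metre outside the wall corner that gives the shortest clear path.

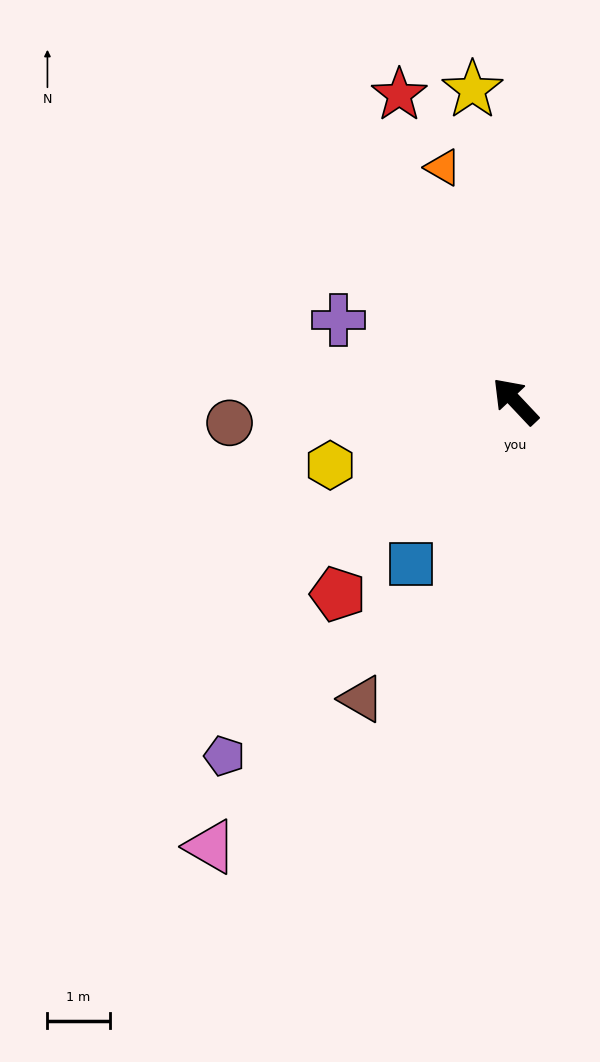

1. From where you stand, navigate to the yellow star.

turn right 35°, forward 5.1 m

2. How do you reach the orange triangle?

turn right 26°, forward 3.9 m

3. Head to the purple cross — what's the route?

turn left 22°, forward 3.1 m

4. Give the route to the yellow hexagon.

turn left 66°, forward 3.1 m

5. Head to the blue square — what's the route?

turn left 104°, forward 3.1 m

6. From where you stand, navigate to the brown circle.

turn left 51°, forward 4.6 m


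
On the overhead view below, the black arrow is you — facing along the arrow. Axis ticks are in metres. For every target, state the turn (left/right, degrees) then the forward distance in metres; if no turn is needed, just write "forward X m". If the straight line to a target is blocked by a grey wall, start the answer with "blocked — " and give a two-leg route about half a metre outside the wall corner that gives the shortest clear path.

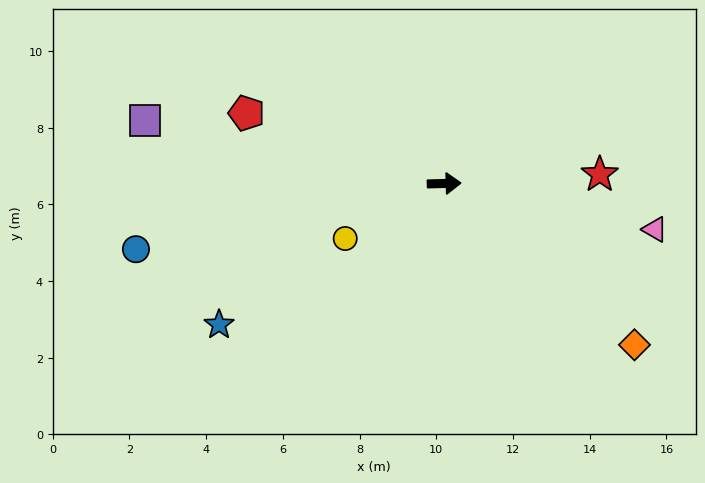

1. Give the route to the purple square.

turn left 167°, forward 8.0 m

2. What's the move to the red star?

forward 4.1 m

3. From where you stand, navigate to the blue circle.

turn right 169°, forward 8.2 m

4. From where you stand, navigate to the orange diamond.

turn right 42°, forward 6.5 m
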